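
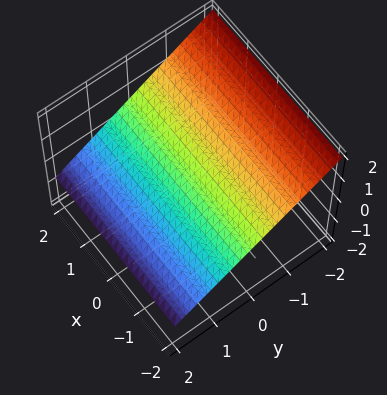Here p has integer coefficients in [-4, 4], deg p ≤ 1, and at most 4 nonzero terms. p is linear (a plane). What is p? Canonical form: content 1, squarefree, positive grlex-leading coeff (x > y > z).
2*y + 3*z - 2

(a) Degree: every cross-section is a straight line — this is a plane, so deg p = 1.
(b) Observable constraints: it meets the y-axis at y = 1 (among the integer gridlines); the surface avoids every integer x-axis point in the box.
(c) Putting this together gives p.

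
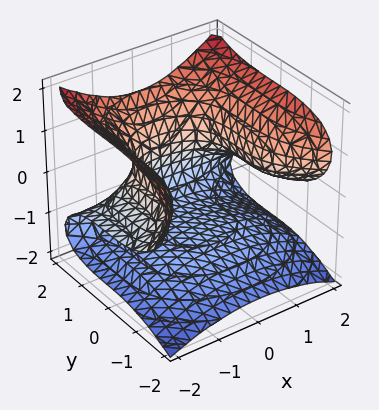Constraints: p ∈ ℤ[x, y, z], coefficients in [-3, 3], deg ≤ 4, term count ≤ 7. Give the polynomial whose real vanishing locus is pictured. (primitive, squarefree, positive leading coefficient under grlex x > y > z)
Degree: the shape is more complex than any degree-2 surface, so deg p = 3.
The integer polynomial consistent with all of this is the stated p.

2*x^2*z + y^3 - 3*z^3 + x^2 - 2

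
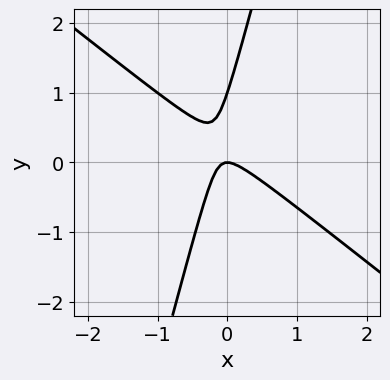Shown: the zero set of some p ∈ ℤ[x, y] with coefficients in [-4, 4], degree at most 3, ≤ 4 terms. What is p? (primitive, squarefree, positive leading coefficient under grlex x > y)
First, the degree is 2 — a generic line meets the curve in up to 2 points.
Next, observable constraints: the y-axis gridline crossings are at y ∈ {0, 1}; it meets the x-axis at x = 0 (among the integer gridlines).
Finally, assembling these constraints gives the stated polynomial.

3*x^2 + 3*x*y - y^2 + y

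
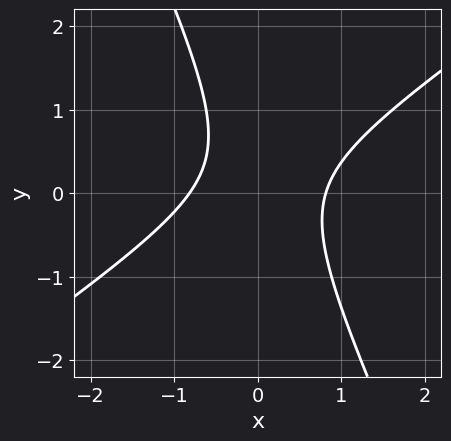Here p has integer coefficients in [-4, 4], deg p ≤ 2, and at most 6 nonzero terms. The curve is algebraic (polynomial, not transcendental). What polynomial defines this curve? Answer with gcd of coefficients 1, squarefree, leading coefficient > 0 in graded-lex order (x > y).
3*x^2 - 3*x*y - 2*y^2 + y - 2

Degree: no degree-1 curve has this shape, so deg p = 2.
Against the integer gridlines: no y-intercept at any integer in the box.
These observations pin down the coefficients.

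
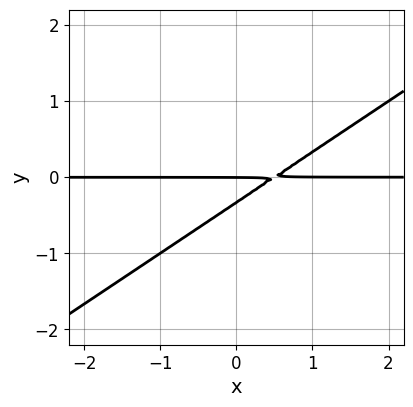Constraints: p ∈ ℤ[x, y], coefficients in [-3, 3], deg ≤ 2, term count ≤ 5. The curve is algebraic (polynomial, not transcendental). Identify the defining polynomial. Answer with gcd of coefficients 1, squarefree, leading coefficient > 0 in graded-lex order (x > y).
2*x*y - 3*y^2 - y

The degree is 2 — a generic line meets the curve in up to 2 points.
Observable constraints: the visible x-axis segment lies entirely on the curve; one y-axis crossing is at y = 0.
Assembling these constraints gives the stated polynomial.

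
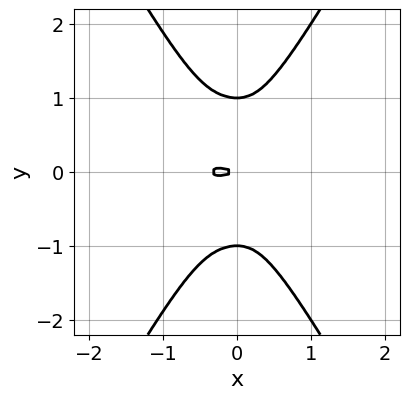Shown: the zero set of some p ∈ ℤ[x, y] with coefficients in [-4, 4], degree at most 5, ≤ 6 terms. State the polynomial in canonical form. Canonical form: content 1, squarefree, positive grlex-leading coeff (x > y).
3*x^4 + 2*x^2*y^2 - y^4 + x^3 + y^2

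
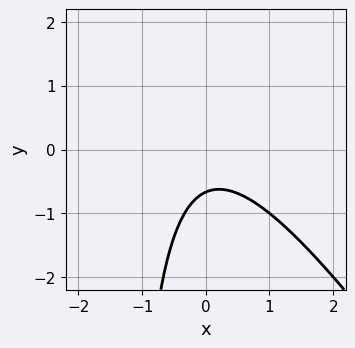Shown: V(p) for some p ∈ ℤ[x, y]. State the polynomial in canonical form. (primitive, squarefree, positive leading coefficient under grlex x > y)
(a) The degree is 2 — a generic line meets the curve in up to 2 points.
(b) Checking where it meets the axes: no x-intercept at any integer in the box.
(c) The integer polynomial consistent with all of this is the stated p.

3*x^2 + 2*x*y + 3*y + 2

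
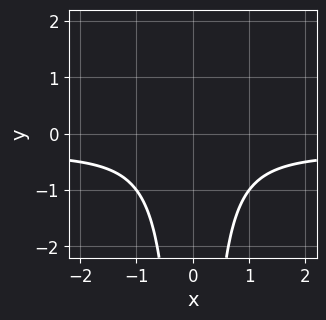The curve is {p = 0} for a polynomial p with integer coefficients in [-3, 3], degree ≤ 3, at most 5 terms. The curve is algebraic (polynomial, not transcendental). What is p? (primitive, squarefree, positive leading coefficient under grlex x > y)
Degree: no degree-2 curve has this shape, so deg p = 3.
Symmetries: the x ↦ −x reflection is a symmetry, so x appears only in even powers.
Reading off the gridlines: it misses every integer gridline on the y-axis; no x-intercept at any integer in the box.
Putting this together gives p.

3*x^2*y + x^2 + 2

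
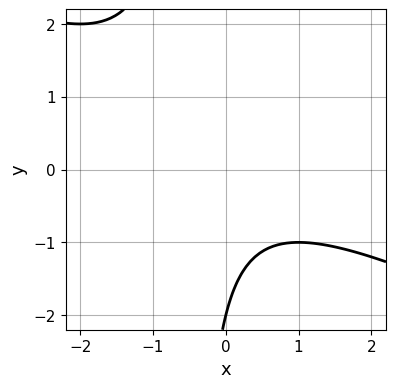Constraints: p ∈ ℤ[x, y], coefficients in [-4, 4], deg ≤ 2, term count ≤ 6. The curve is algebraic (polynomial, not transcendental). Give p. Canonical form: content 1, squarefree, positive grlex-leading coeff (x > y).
1. deg p = 2. No degree-1 curve has this shape.
2. Checking where it meets the axes: it meets the y-axis at y = -2 (among the integer gridlines); it misses every integer gridline on the x-axis.
3. These observations pin down the coefficients.

x^2 + 2*x*y + y + 2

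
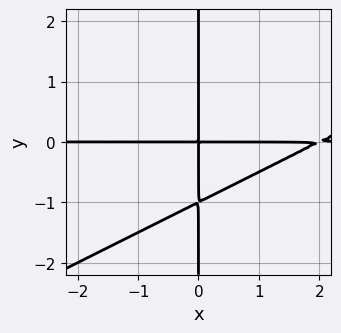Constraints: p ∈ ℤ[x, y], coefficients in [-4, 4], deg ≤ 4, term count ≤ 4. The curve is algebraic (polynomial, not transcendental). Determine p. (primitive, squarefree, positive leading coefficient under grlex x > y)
deg p = 3. A generic line meets the curve in up to 3 points.
Reading off the gridlines: every point of the x-axis in the box is on the curve; every point of the y-axis in the box is on the curve.
Solving for integer coefficients yields p as stated.

x^2*y - 2*x*y^2 - 2*x*y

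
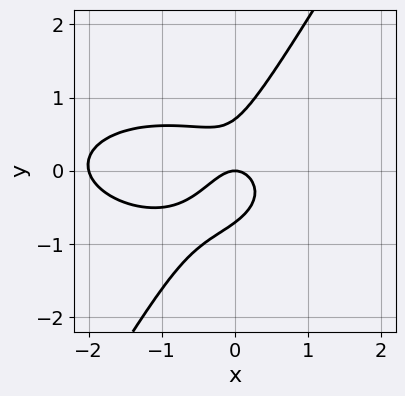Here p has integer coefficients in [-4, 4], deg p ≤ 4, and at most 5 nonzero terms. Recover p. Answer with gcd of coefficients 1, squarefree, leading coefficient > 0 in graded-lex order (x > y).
(a) Degree: no degree-2 curve has this shape, so deg p = 3.
(b) Observable constraints: it crosses the y-axis at the gridline y = 0; the x-axis gridline crossings are at x ∈ {-2, 0}.
(c) Assembling these constraints gives the stated polynomial.

x^3 + 3*x*y^2 - 2*y^3 + 2*x^2 + y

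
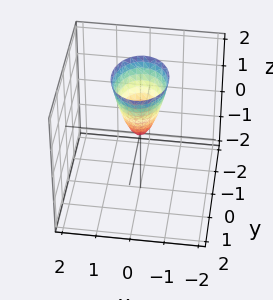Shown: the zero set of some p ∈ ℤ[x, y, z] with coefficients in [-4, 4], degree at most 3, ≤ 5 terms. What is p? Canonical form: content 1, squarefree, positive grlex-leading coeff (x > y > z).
3*x^2 + 2*y^2 - z

deg p = 2. A paraboloid; a quadric.
Symmetries: mirror symmetry x ↦ −x ⇒ only even powers of x; mirror symmetry y ↦ −y ⇒ only even powers of y.
Checking where it meets the axes: it crosses the y-axis at the gridline y = 0; it crosses the z-axis at the gridline z = 0.
Together with the visible shape, these determine p as stated.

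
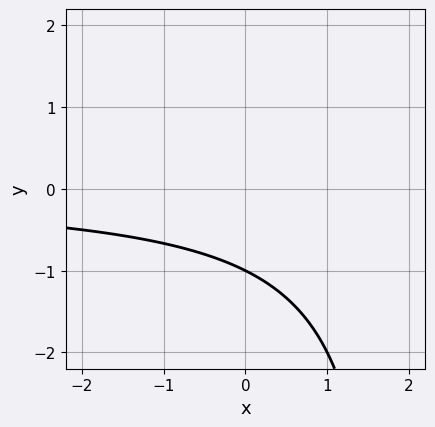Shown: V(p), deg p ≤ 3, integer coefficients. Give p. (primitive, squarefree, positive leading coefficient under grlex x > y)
(a) Degree: a generic line meets the curve in up to 2 points, so deg p = 2.
(b) Observable constraints: the curve avoids every integer x-axis point in the box; one y-axis crossing is at y = -1.
(c) Fitting integer coefficients to these (and the overall shape) gives p.

x*y - 2*y - 2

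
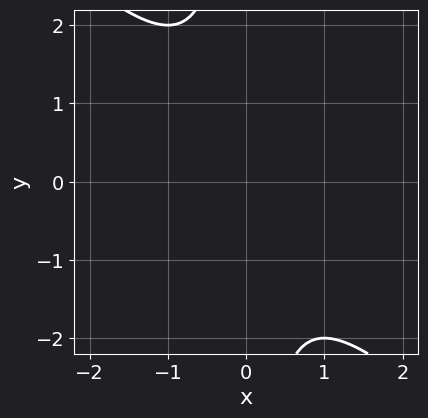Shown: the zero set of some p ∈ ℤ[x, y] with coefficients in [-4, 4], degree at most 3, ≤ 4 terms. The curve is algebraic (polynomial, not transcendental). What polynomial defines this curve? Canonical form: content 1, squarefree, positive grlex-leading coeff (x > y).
deg p = 2. A generic line meets the curve in up to 2 points.
Reading off the gridlines: it misses every integer gridline on the x-axis; the curve avoids every integer y-axis point in the box.
These observations pin down the coefficients.

x^2 + x*y + 1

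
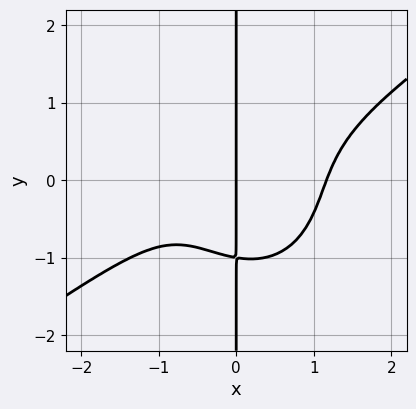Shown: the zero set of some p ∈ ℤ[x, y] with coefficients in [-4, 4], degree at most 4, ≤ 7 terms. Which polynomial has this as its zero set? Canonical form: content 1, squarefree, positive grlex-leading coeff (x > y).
2*x^4 - 2*x^3*y - 2*x*y^3 - x^2 - 2*x

(a) The degree is 4 — a generic line meets the curve in up to 4 points.
(b) Observable constraints: it crosses the x-axis at the gridline x = 0; the visible y-axis segment lies entirely on the curve.
(c) Matching integer coefficients to the picture gives p.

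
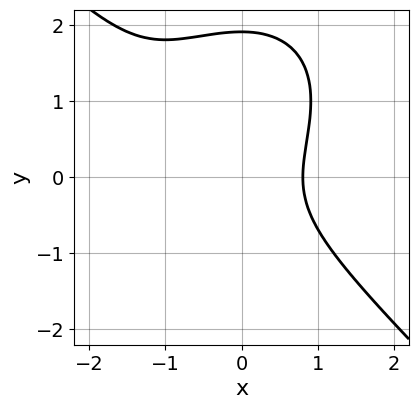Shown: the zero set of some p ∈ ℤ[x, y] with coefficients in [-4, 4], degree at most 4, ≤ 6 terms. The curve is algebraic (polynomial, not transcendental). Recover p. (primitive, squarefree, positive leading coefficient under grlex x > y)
The degree is 3 — a generic line meets the curve in up to 3 points.
Putting this together gives p.

2*x^3 + 2*y^3 + 3*x^2 - 3*y^2 - 3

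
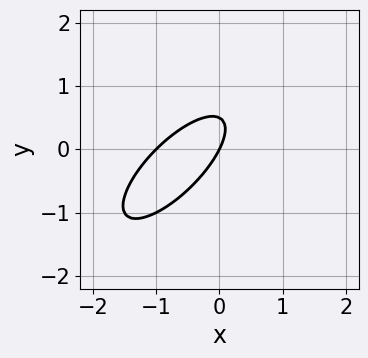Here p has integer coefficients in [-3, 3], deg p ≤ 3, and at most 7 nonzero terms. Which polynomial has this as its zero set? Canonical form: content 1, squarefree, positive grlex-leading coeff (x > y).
1. deg p = 2. No degree-1 curve has this shape.
2. From the visible intercepts: it crosses the y-axis at the gridline y = 0; the x-axis gridline crossings are at x ∈ {-1, 0}.
3. These observations pin down the coefficients.

2*x^2 - 3*x*y + 2*y^2 + 2*x - y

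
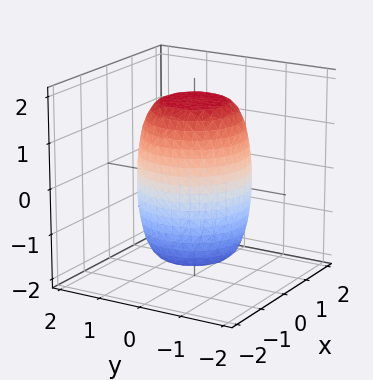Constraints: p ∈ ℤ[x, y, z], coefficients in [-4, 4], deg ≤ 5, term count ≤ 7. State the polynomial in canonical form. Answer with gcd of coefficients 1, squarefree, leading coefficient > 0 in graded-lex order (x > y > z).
First, the degree is 4 — a generic line meets the surface in up to 4 points.
Next, symmetry: every cross-section ⟂ z is a circle, so x, y appear only via x² + y².
Next, from the axis intercepts and sections: a circular section at z = 1 has radius between 1 and 2.
Finally, assembling these constraints gives the stated polynomial.

2*x^4 + 4*x^2*y^2 + 2*y^4 - x^2 - y^2 + z^2 - 3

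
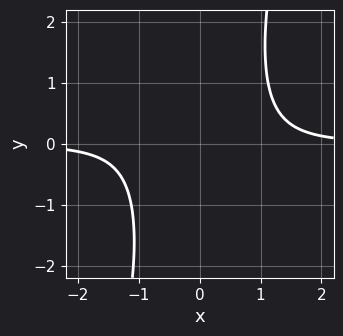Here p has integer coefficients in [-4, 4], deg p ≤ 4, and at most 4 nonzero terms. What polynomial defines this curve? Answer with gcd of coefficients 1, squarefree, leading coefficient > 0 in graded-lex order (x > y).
3*x^3*y - x^2*y^2 - 3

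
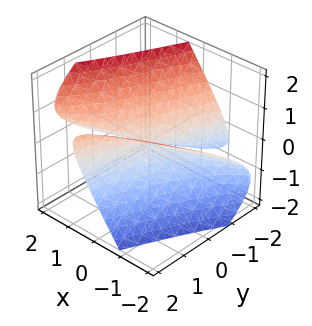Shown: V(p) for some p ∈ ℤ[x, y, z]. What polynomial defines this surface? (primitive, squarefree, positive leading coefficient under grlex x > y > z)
First, degree: no degree-1 surface has this shape, so deg p = 2.
Next, observable constraints: it meets the z-axis at z = 0 (among the integer gridlines); it crosses the x-axis at the gridline x = 0; it crosses the y-axis at the gridline y = 0.
Finally, fitting integer coefficients to these (and the overall shape) gives p.

x^2 - 3*x*y + 3*x*z + y^2 - 3*z^2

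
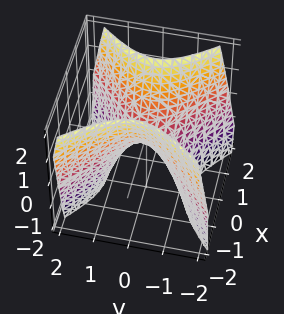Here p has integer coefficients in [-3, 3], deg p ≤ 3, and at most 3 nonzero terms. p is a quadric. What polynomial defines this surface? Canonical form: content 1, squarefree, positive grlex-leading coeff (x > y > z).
3*x^2 - 3*y^2 - 2*z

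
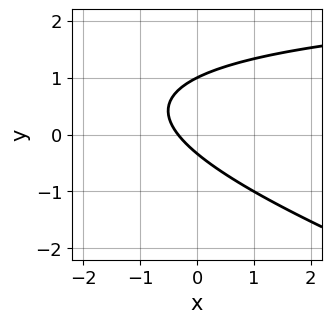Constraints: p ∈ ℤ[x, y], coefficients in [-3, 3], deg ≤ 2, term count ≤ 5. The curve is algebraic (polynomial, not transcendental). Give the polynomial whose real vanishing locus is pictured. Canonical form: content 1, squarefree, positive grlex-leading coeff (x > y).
First, degree: the shape is more complex than any degree-1 curve, so deg p = 2.
Next, against the integer gridlines: it meets the y-axis at y = 1 (among the integer gridlines).
Finally, solving for integer coefficients yields p as stated.

x*y + 3*y^2 - 3*x - 2*y - 1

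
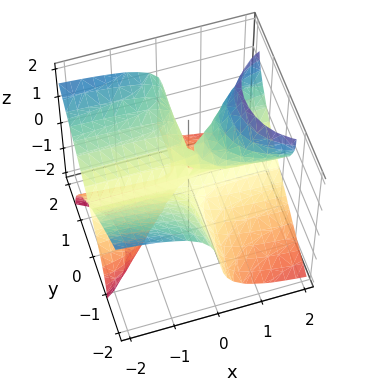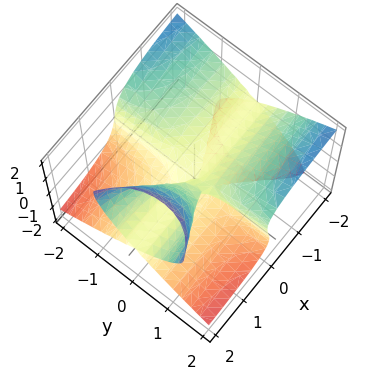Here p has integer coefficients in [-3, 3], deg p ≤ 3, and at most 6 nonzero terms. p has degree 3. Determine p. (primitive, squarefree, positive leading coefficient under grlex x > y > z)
3*x*y^2 - 3*x*z^2 + 2*z^3 - y*z

1. The degree is 3 — a generic line meets the surface in up to 3 points.
2. From the axis intercepts and sections: the visible x-axis segment lies entirely on the surface; the visible y-axis segment lies entirely on the surface; it crosses the z-axis at the gridline z = 0.
3. Together with the visible shape, these determine p as stated.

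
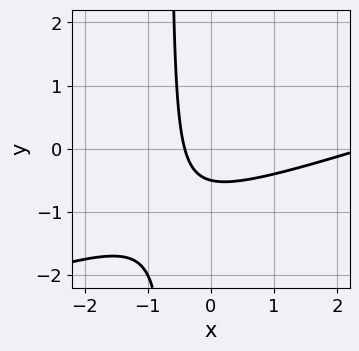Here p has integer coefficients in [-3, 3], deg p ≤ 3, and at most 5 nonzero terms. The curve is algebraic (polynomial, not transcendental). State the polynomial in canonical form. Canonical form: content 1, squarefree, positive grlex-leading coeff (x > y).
x^2 - 3*x*y - 2*x - 2*y - 1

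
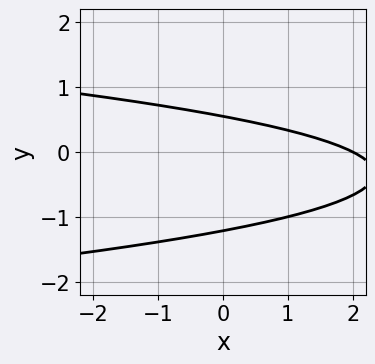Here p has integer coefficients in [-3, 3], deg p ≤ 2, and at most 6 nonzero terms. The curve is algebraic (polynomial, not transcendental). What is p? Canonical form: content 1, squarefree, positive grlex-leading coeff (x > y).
First, deg p = 2. A generic line meets the curve in up to 2 points.
Next, from the visible intercepts: it meets the x-axis at x = 2 (among the integer gridlines).
Finally, matching integer coefficients to the picture gives p.

3*y^2 + x + 2*y - 2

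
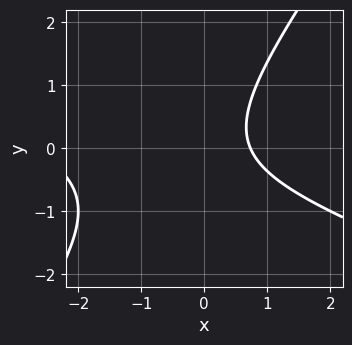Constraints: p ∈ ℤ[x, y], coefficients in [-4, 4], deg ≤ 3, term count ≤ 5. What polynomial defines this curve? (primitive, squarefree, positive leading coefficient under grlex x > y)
x^2 + 2*x*y - 2*y^2 + 2*x - 2

1. The degree is 2 — a generic line meets the curve in up to 2 points.
2. Against the integer gridlines: no y-intercept at any integer in the box.
3. Solving for integer coefficients yields p as stated.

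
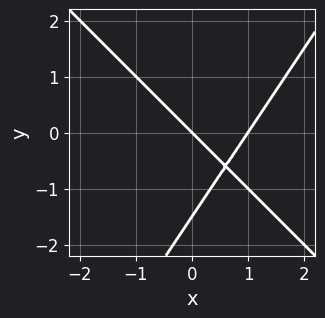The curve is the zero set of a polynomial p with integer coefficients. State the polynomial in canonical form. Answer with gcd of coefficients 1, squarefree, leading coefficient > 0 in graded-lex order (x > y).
3*x^2 + x*y - 2*y^2 - 3*x - 3*y

1. Degree: no degree-1 curve has this shape, so deg p = 2.
2. Reading off the gridlines: the x-axis gridline crossings are at x ∈ {0, 1}; it meets the y-axis at y = 0 (among the integer gridlines).
3. Assembling these constraints gives the stated polynomial.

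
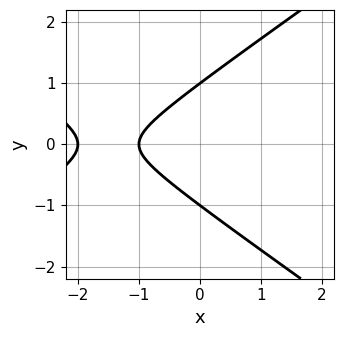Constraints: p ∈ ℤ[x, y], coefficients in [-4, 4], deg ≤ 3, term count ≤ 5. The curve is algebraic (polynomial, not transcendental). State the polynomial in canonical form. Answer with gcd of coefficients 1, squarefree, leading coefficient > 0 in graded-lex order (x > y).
x^2 - 2*y^2 + 3*x + 2

First, deg p = 2. No degree-1 curve has this shape.
Next, symmetries: mirror symmetry y ↦ −y ⇒ only even powers of y.
Next, against the integer gridlines: the x-axis gridline crossings are at x ∈ {-2, -1}; the y-axis gridline crossings are at y ∈ {-1, 1}.
Finally, the integer polynomial consistent with all of this is the stated p.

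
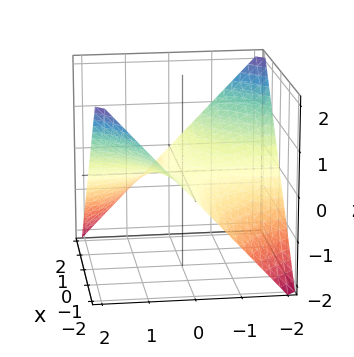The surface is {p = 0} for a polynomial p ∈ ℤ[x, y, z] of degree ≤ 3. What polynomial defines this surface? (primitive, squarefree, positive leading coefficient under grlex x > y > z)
deg p = 2. A hyperbolic paraboloid; a quadric.
From the axis intercepts and sections: the visible x-axis segment lies entirely on the surface; it crosses the z-axis at the gridline z = 0.
Fitting integer coefficients to these (and the overall shape) gives p. Check: (0, 2, 0) on the y-axis lies on the surface, and p(0, 2, 0) = 0. ✓

x*y + 2*z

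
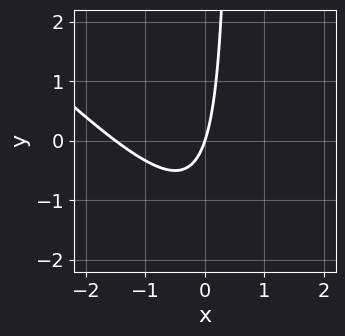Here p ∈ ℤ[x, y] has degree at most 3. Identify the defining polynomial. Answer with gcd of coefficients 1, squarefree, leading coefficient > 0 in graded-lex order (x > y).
The degree is 2 — a generic line meets the curve in up to 2 points.
Observable constraints: one x-axis crossing is at x = 0; it meets the y-axis at y = 0 (among the integer gridlines).
Matching integer coefficients to the picture gives p.

2*x^2 + 2*x*y + 3*x - y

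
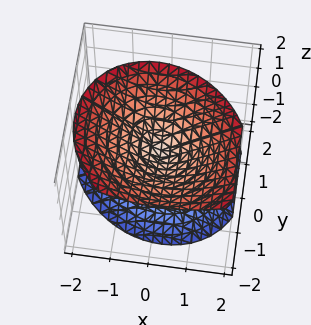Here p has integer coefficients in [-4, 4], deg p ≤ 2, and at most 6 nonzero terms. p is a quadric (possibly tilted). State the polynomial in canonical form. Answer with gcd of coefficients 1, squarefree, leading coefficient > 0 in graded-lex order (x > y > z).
First, the picture has 2 separate pieces. They look like related sheets of one shape, so recover p as a whole.
Then, deg p = 2. A generic line meets the surface in up to 2 points.
Next, from the axis intercepts and sections: it meets the y-axis at y = 0 (among the integer gridlines); one z-axis crossing is at z = 0; it crosses the x-axis at the gridline x = 0.
Finally, putting this together gives p.

3*x^2 + x*y + 3*y^2 + 2*y*z - 3*z^2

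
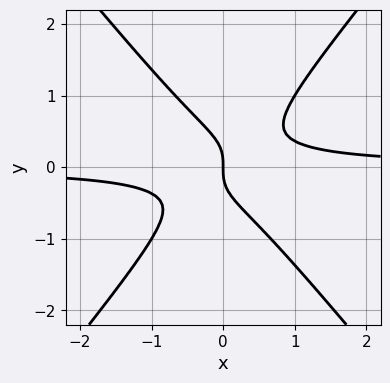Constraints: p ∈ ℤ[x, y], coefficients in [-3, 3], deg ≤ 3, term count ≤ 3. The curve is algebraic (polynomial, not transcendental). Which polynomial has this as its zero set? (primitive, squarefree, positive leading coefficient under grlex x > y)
3*x^2*y - 2*y^3 - x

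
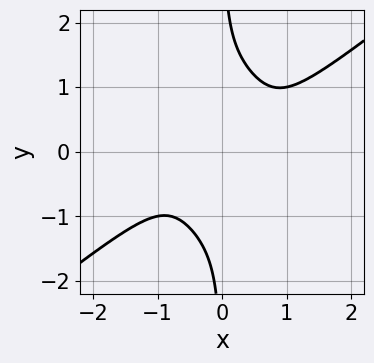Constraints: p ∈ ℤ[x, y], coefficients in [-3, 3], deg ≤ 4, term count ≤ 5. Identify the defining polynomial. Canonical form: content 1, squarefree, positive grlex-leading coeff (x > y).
2*x^4 - 2*x^3*y - x*y^3 + 1

deg p = 4. No degree-3 curve has this shape.
From the axis intercepts and sections: it misses every integer gridline on the y-axis; no x-intercept at any integer in the box.
These observations pin down the coefficients.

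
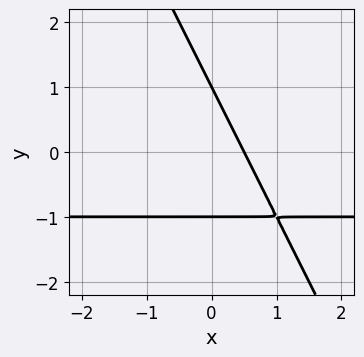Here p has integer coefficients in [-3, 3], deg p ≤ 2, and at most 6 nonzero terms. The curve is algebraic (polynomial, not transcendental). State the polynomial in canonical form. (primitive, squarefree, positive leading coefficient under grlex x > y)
1. Degree: no degree-1 curve has this shape, so deg p = 2.
2. Observable constraints: the y-axis gridline crossings are at y ∈ {-1, 1}.
3. These observations pin down the coefficients.

2*x*y + y^2 + 2*x - 1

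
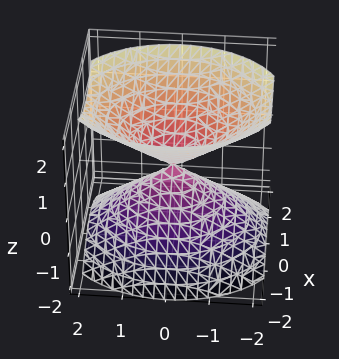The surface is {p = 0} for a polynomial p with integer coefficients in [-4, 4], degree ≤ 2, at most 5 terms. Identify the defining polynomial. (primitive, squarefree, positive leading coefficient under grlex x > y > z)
1. The picture has 2 separate pieces.
2. deg p = 2.
3. Symmetries: the y ↦ −y reflection is a symmetry, so y appears only in even powers; it's symmetric under z → −z, forcing even powers of z; the x ↦ −x reflection is a symmetry, so x appears only in even powers.
4. Reading off the gridlines: one z-axis crossing is at z = 0; one y-axis crossing is at y = 0; it crosses the x-axis at the gridline x = 0.
5. Fitting integer coefficients to these (and the overall shape) gives p.

3*x^2 + 2*y^2 - 3*z^2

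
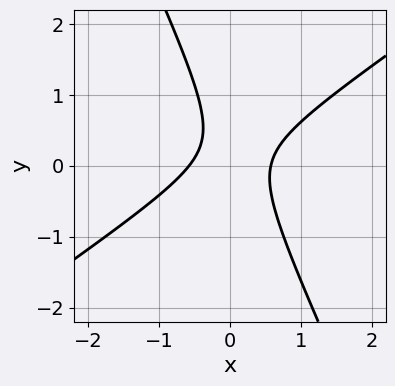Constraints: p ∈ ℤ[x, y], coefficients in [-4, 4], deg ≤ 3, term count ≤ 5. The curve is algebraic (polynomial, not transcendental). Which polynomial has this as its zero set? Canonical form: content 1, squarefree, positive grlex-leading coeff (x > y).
3*x^2 - 3*x*y - 2*y^2 + y - 1

deg p = 2. A generic line meets the curve in up to 2 points.
From the axis intercepts and sections: no y-intercept at any integer in the box.
Putting this together gives p.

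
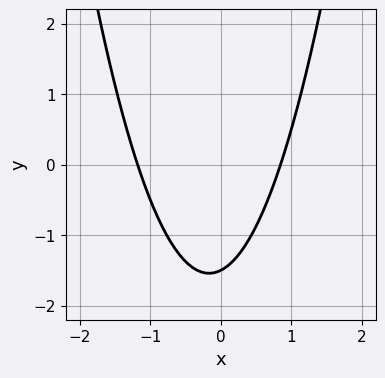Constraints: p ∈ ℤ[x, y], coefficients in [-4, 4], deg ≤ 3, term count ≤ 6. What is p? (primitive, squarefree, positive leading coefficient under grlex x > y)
3*x^2 + x - 2*y - 3

(a) deg p = 2. A generic line meets the curve in up to 2 points.
(b) Solving for integer coefficients yields p as stated.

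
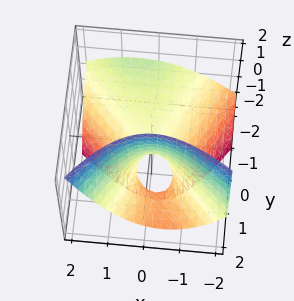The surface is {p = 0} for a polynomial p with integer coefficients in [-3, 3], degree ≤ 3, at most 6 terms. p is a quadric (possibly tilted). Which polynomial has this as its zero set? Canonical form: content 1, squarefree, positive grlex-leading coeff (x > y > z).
2*x^2 + x*y - y^2 - 3*y*z + 2*z

(a) The degree is 2 — a generic line meets the surface in up to 2 points.
(b) Against the integer gridlines: it meets the z-axis at z = 0 (among the integer gridlines); it meets the y-axis at y = 0 (among the integer gridlines); it meets the x-axis at x = 0 (among the integer gridlines).
(c) Matching integer coefficients to the picture gives p.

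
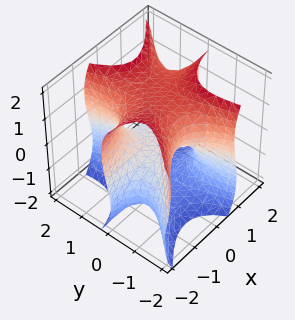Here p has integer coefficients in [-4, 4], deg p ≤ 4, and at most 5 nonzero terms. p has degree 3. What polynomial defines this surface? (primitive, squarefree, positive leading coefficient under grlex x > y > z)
First, degree: a generic line meets the surface in up to 3 points, so deg p = 3.
Then, reading off the gridlines: one y-axis crossing is at y = 0; every point of the x-axis in the box is on the surface.
Finally, matching integer coefficients to the picture gives p.

3*x^2*y - 2*x*y^2 - y^3 + z^3 - 3*z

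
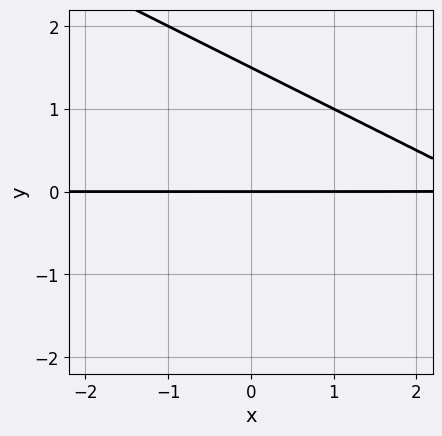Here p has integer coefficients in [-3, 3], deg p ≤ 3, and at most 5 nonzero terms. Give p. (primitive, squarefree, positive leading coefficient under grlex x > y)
(a) deg p = 2. No degree-1 curve has this shape.
(b) From the visible intercepts: one y-axis crossing is at y = 0; the visible x-axis segment lies entirely on the curve.
(c) The integer polynomial consistent with all of this is the stated p.

x*y + 2*y^2 - 3*y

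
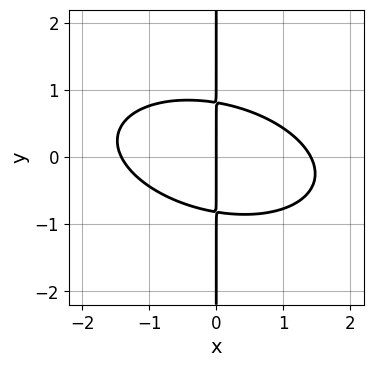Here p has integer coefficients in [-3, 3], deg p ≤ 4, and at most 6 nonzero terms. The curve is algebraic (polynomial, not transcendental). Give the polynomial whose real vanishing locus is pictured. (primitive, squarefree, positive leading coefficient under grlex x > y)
x^3 + x^2*y + 3*x*y^2 - 2*x

First, deg p = 3. No degree-2 curve has this shape.
Then, from the visible intercepts: it crosses the x-axis at the gridline x = 0; the visible y-axis segment lies entirely on the curve.
Finally, together with the visible shape, these determine p as stated.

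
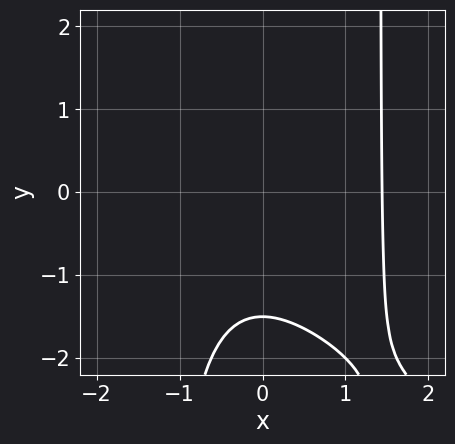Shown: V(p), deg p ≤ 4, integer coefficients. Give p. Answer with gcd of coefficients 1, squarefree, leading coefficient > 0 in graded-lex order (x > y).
First, degree: the shape is more complex than any degree-2 curve, so deg p = 3.
Finally, matching integer coefficients to the picture gives p.

x^3 + x^2*y - 2*y - 3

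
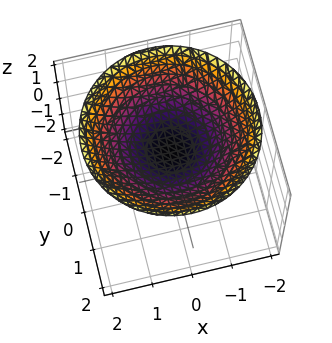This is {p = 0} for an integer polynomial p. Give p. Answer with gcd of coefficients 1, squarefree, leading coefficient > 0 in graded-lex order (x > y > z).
x^2 + y^2 - 3*z + 2

1. deg p = 2. A generic line meets the surface in up to 2 points.
2. Symmetry: every cross-section ⟂ z is a circle, so x, y appear only via x² + y².
3. Checking where it meets the axes: the surface avoids every integer y-axis point in the box; no x-intercept at any integer in the box.
4. Together with the visible shape, these determine p as stated.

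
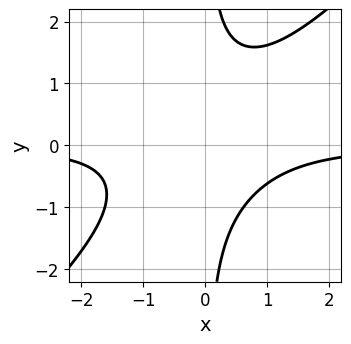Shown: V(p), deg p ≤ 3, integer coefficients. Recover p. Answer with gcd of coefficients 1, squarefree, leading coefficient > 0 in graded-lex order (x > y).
x^2*y - x*y^2 + 1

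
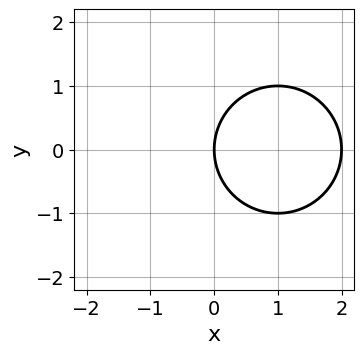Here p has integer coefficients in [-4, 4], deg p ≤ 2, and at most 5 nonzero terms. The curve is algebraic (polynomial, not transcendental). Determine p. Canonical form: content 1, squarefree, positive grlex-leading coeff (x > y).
First, deg p = 2.
Then, symmetries: mirror symmetry y ↦ −y ⇒ only even powers of y.
Then, from the visible intercepts: among the integer gridlines, it crosses the x-axis at x ∈ {0, 2}; it meets the y-axis at y = 0 (among the integer gridlines).
Finally, putting this together gives p.

x^2 + y^2 - 2*x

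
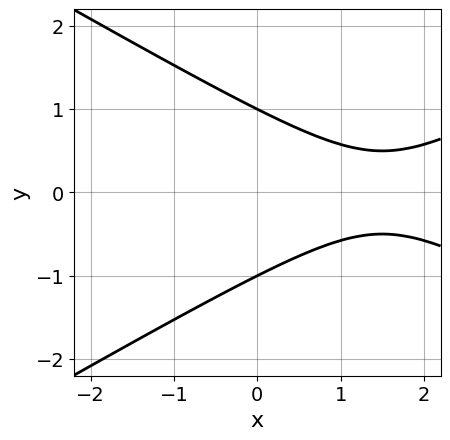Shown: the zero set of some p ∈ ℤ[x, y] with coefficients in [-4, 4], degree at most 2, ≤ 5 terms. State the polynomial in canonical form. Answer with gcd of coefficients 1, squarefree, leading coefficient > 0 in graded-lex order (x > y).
1. Degree: a generic line meets the curve in up to 2 points, so deg p = 2.
2. Symmetries: it's symmetric under y → −y, forcing even powers of y.
3. Reading off the gridlines: no x-intercept at any integer in the box; among the integer gridlines, it crosses the y-axis at y ∈ {-1, 1}.
4. Together with the visible shape, these determine p as stated.

x^2 - 3*y^2 - 3*x + 3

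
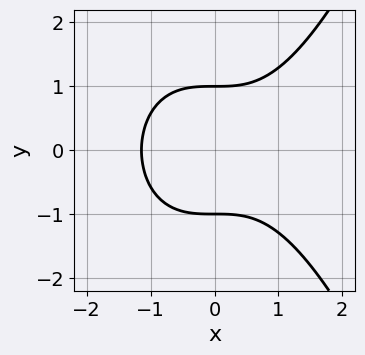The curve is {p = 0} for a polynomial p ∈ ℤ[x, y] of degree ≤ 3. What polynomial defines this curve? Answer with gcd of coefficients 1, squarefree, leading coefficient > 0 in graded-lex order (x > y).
2*x^3 - 3*y^2 + 3

(a) Degree: a generic line meets the curve in up to 3 points, so deg p = 3.
(b) Symmetries: the y ↦ −y reflection is a symmetry, so y appears only in even powers.
(c) From the visible intercepts: among the integer gridlines, it crosses the y-axis at y ∈ {-1, 1}.
(d) Fitting integer coefficients to these (and the overall shape) gives p.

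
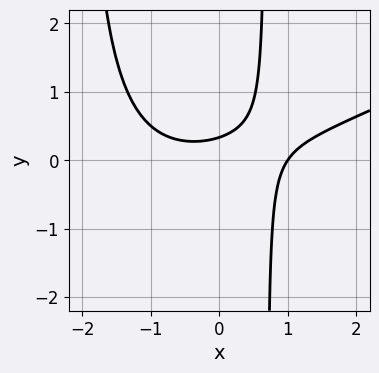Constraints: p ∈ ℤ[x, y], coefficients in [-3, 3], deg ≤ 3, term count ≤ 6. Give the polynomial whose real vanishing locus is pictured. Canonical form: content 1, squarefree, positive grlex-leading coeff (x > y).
x^3 - 2*x^2*y - 3*x*y + 3*y - 1

First, degree: the shape is more complex than any degree-2 curve, so deg p = 3.
Then, against the integer gridlines: it crosses the x-axis at the gridline x = 1.
Finally, assembling these constraints gives the stated polynomial.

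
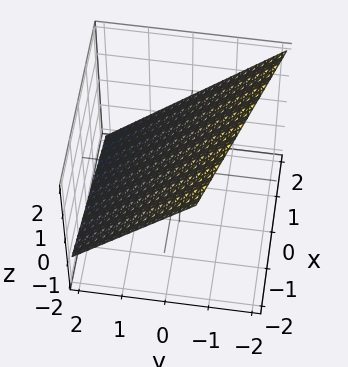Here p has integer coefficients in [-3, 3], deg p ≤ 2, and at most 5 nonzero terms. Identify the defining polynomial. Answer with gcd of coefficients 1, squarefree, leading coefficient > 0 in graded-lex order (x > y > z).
1. Degree: every cross-section is a straight line — this is a plane, so deg p = 1.
2. Reading off the gridlines: one x-axis crossing is at x = 2.
3. Matching integer coefficients to the picture gives p.

x + 3*y + 3*z - 2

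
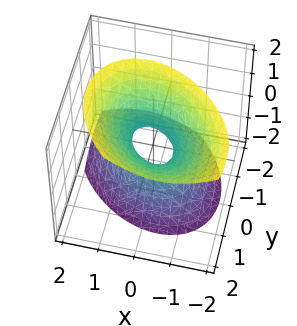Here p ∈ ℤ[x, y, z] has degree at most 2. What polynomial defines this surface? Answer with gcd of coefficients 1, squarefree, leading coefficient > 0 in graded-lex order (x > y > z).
3*x^2 + 2*x*y + 3*y^2 - 2*y*z - 2*z^2 - 1

1. The degree is 2 — no degree-1 surface has this shape.
2. Observable constraints: no z-intercept at any integer in the box.
3. Matching integer coefficients to the picture gives p.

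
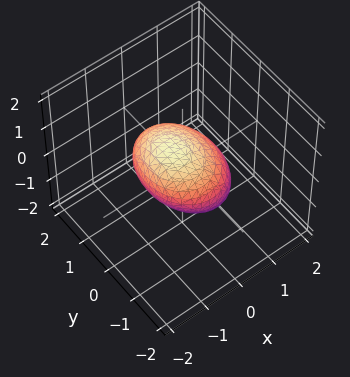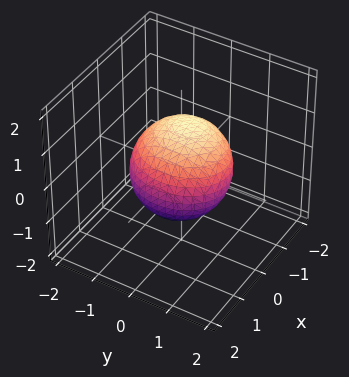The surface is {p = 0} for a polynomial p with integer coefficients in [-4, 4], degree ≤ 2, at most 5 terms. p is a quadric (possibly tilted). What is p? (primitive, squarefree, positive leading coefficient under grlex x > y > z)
3*x^2 + 2*x*z + 2*y^2 + 3*z^2 - 3

(a) Degree: no degree-1 surface has this shape, so deg p = 2.
(b) From the visible intercepts: among the integer gridlines, it crosses the z-axis at z ∈ {-1, 1}; among the integer gridlines, it crosses the x-axis at x ∈ {-1, 1}.
(c) Solving for integer coefficients yields p as stated.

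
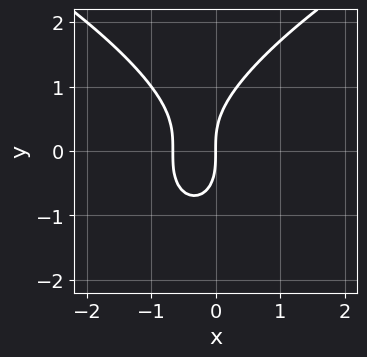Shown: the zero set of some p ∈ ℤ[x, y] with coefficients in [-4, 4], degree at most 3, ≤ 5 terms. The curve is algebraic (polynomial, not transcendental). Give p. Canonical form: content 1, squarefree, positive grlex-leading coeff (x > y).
y^3 - 3*x^2 - 2*x

(a) Degree: the shape is more complex than any degree-2 curve, so deg p = 3.
(b) From the axis intercepts and sections: it meets the x-axis at x = 0 (among the integer gridlines); one y-axis crossing is at y = 0.
(c) Assembling these constraints gives the stated polynomial.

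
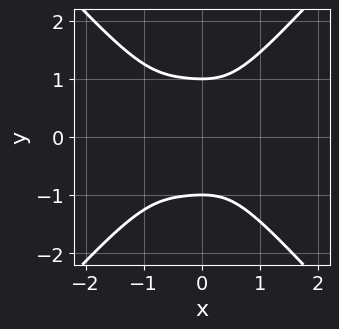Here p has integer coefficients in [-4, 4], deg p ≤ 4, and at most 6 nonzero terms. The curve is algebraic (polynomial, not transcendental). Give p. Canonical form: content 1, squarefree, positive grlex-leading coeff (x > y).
3*x^4 - 2*y^4 + 2*x^3 + 2*x^2 + 2

First, degree: no degree-3 curve has this shape, so deg p = 4.
Then, symmetries: mirror symmetry y ↦ −y ⇒ only even powers of y.
Next, observable constraints: it misses every integer gridline on the x-axis; the y-axis gridline crossings are at y ∈ {-1, 1}.
Finally, solving for integer coefficients yields p as stated.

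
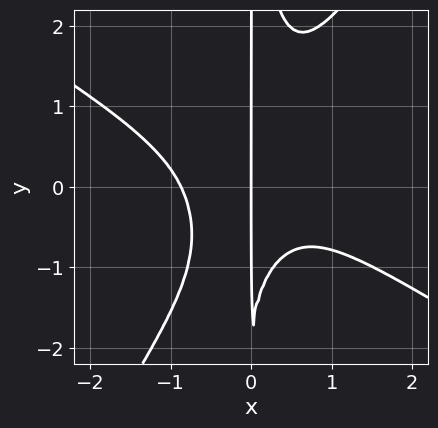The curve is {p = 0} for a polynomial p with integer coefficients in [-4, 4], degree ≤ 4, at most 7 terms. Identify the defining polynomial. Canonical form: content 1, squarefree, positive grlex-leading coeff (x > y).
3*x^4 + 3*x^3*y - 3*x^2*y^2 + x*y + 2*x

The degree is 4 — no degree-3 curve has this shape.
From the visible intercepts: every point of the y-axis in the box is on the curve; it meets the x-axis at x = 0 (among the integer gridlines).
Fitting integer coefficients to these (and the overall shape) gives p.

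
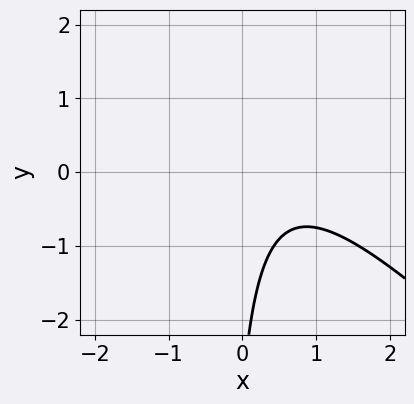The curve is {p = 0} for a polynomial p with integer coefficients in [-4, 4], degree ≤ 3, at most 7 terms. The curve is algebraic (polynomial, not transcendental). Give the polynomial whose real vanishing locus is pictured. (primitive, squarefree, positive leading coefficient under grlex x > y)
3*x^2 + 3*x*y - 3*x + y + 3

First, the degree is 2 — the shape is more complex than any degree-1 curve.
Then, observable constraints: no y-intercept at any integer in the box; it misses every integer gridline on the x-axis.
Finally, these observations pin down the coefficients.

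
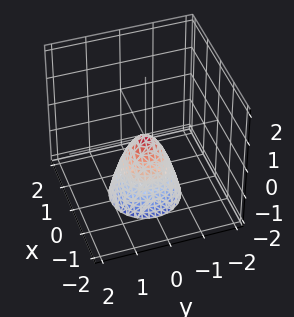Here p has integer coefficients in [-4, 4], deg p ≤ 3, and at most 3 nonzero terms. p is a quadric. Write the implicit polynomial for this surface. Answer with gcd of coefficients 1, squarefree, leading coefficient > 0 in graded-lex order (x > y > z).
2*x^2 + 2*y^2 + z

deg p = 2. A single bowl opening along one axis; a quadric.
Symmetry: the surface is invariant under rotation about z: p = q(x² + y², z).
From the axis intercepts and sections: a circular section at z = -1 has radius between 0 and 1; it meets the y-axis at y = 0 (among the integer gridlines).
Together with the visible shape, these determine p as stated.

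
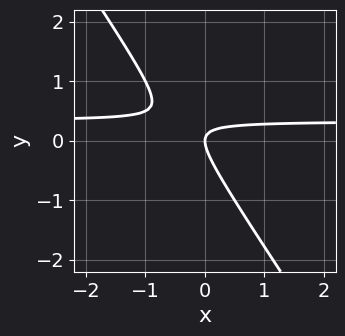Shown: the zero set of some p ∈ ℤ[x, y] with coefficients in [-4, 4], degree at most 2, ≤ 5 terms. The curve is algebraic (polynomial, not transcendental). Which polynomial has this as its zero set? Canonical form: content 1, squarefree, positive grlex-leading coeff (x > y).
3*x*y + 2*y^2 - x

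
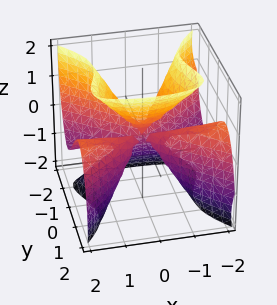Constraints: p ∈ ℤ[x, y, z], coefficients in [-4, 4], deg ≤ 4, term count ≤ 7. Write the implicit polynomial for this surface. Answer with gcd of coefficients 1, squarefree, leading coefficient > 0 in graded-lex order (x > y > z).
First, degree: a generic line meets the surface in up to 3 points, so deg p = 3.
Then, observable constraints: the visible x-axis segment lies entirely on the surface; it meets the y-axis at y = 0 (among the integer gridlines); it meets the z-axis at z = 0 (among the integer gridlines).
Finally, these observations pin down the coefficients.

2*x^2*y - 2*x^2*z - 3*y^3 + z^3 - y^2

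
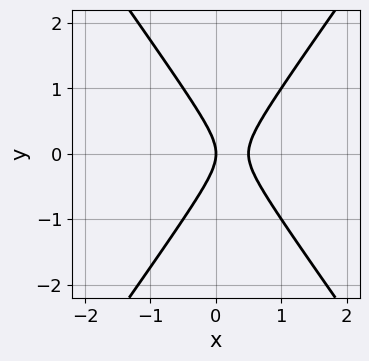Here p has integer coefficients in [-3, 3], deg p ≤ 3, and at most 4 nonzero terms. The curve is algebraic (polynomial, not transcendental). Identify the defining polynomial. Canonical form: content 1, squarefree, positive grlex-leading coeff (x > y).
Degree: no degree-1 curve has this shape, so deg p = 2.
Symmetries: mirror symmetry y ↦ −y ⇒ only even powers of y.
Reading off the gridlines: it crosses the x-axis at the gridline x = 0; it meets the y-axis at y = 0 (among the integer gridlines).
The integer polynomial consistent with all of this is the stated p.

2*x^2 - y^2 - x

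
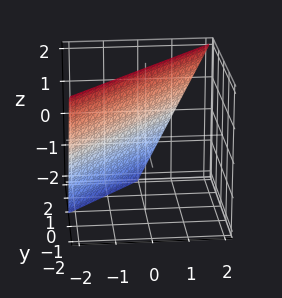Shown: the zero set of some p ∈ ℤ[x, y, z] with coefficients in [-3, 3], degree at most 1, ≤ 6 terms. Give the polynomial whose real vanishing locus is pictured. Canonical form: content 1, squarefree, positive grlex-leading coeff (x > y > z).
1. The degree is 1 — the surface is flat (a plane).
2. Observable constraints: one x-axis crossing is at x = -1; one z-axis crossing is at z = 2.
3. Putting this together gives p.

2*x - 2*y - z + 2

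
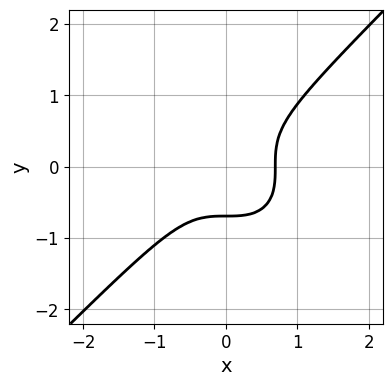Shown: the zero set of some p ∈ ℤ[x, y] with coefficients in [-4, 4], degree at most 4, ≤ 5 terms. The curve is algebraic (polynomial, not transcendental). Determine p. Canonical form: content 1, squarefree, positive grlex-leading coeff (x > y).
3*x^3 - 3*y^3 - 1

First, deg p = 3.
Finally, solving for integer coefficients yields p as stated.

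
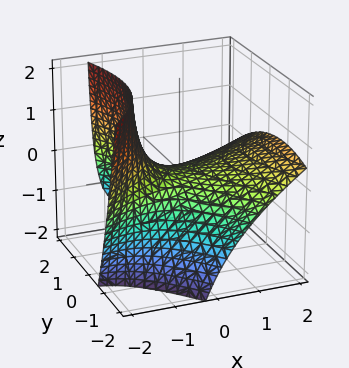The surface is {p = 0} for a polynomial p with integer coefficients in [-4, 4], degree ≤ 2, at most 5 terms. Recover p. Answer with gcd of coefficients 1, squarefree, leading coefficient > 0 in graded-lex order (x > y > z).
x^2 - x*y - 2*x*z - y^2 - 3*z

Degree: the shape is more complex than any degree-1 surface, so deg p = 2.
Against the integer gridlines: it meets the z-axis at z = 0 (among the integer gridlines); it crosses the x-axis at the gridline x = 0; it meets the y-axis at y = 0 (among the integer gridlines).
Solving for integer coefficients yields p as stated.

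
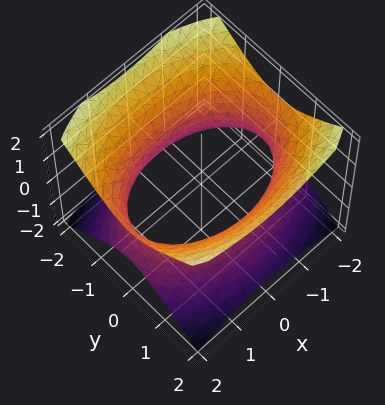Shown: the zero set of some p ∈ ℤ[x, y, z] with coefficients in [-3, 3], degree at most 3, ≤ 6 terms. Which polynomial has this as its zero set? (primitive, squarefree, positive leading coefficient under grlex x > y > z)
1. The degree is 2 — an hourglass — one-sheet hyperboloid; a quadric.
2. Symmetries: it's symmetric under z → −z, forcing even powers of z; mirror symmetry x ↦ −x ⇒ only even powers of x; it's symmetric under y → −y, forcing even powers of y.
3. Reading off the gridlines: no z-intercept at any integer in the box.
4. The integer polynomial consistent with all of this is the stated p.

x^2 + 2*y^2 - 2*z^2 - 3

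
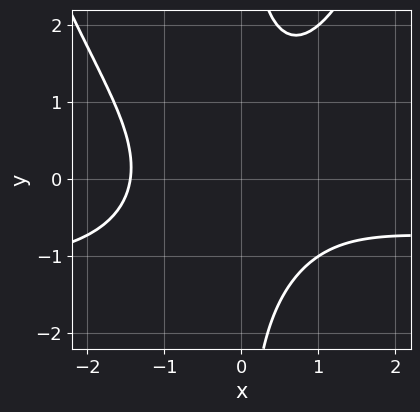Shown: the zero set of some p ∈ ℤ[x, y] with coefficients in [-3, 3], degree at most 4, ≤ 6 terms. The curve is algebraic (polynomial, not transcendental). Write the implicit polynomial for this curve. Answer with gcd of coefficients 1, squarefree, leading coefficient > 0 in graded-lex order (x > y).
x^3*y + x^3 + x^2*y - 2*x*y^2 + 3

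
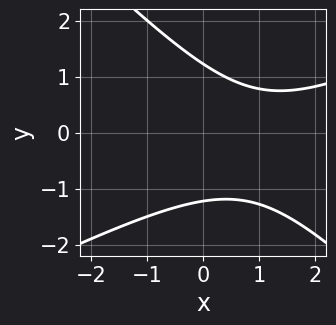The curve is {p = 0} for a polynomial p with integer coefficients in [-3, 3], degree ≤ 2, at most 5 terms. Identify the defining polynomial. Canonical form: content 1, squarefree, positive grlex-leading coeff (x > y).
Degree: a generic line meets the curve in up to 2 points, so deg p = 2.
Against the integer gridlines: it misses every integer gridline on the x-axis.
Matching integer coefficients to the picture gives p.

x^2 - x*y - 2*y^2 - 2*x + 3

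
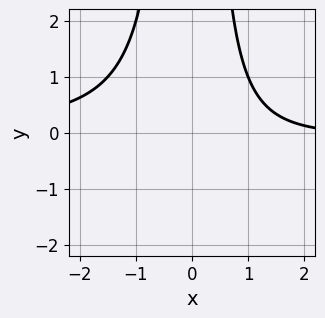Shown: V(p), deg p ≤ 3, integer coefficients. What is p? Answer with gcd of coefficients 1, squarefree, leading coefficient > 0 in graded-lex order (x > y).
2*x^2*y + x - 3

1. Degree: a generic line meets the curve in up to 3 points, so deg p = 3.
2. Reading off the gridlines: no x-intercept at any integer in the box; the curve avoids every integer y-axis point in the box.
3. These observations pin down the coefficients.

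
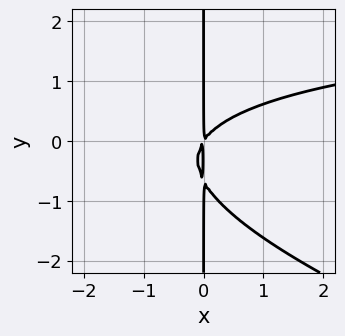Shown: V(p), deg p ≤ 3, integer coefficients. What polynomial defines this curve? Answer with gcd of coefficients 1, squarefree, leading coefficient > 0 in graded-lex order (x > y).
x^2*y + 3*x*y^2 - 3*x^2 + 2*x*y

(a) deg p = 3. A generic line meets the curve in up to 3 points.
(b) From the visible intercepts: the visible y-axis segment lies entirely on the curve.
(c) Putting this together gives p.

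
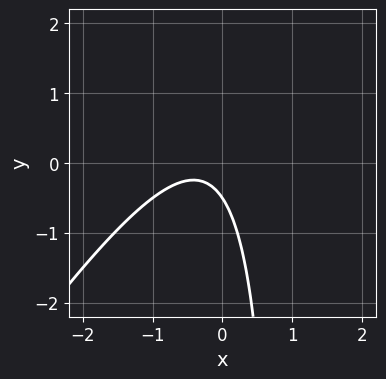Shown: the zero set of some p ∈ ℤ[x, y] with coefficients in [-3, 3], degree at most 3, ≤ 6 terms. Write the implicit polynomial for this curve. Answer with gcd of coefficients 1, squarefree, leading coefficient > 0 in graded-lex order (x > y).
1. deg p = 2. The shape is more complex than any degree-1 curve.
2. Reading off the gridlines: the curve avoids every integer x-axis point in the box.
3. The integer polynomial consistent with all of this is the stated p.

3*x^2 - 2*x*y + 2*x + 2*y + 1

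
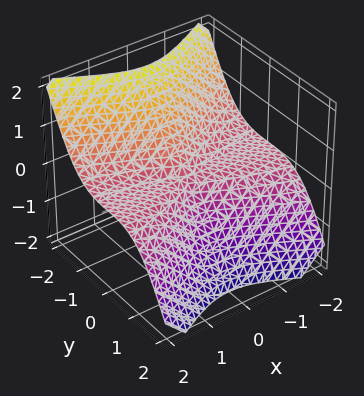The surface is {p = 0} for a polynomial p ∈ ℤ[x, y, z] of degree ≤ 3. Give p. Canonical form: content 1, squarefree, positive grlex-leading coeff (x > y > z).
3*x^2*z + 3*y^3 + z^3

1. Degree: the shape is more complex than any degree-2 surface, so deg p = 3.
2. Observable constraints: one y-axis crossing is at y = 0; one z-axis crossing is at z = 0; every point of the x-axis in the box is on the surface.
3. Putting this together gives p.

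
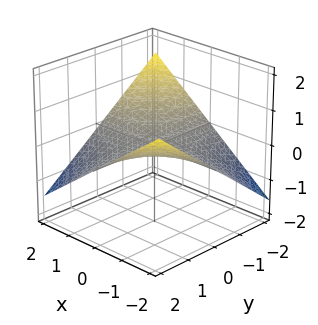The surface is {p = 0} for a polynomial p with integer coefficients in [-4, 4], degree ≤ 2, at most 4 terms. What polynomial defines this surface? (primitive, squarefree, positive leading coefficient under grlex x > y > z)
x*y + 3*z

(a) The degree is 2 — a hyperbolic paraboloid; a quadric.
(b) Checking where it meets the axes: one z-axis crossing is at z = 0; the visible y-axis segment lies entirely on the surface.
(c) Solving for integer coefficients yields p as stated. Check: (2, 0, 0) on the x-axis lies on the surface, and p(2, 0, 0) = 0. ✓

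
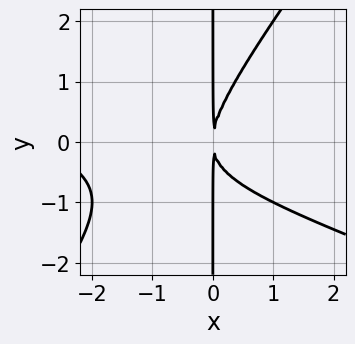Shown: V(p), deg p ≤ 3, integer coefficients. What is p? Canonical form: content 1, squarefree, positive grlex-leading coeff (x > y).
x^3 + 2*x^2*y - 2*x*y^2 + 3*x^2

(a) The degree is 3 — a generic line meets the curve in up to 3 points.
(b) From the visible intercepts: every point of the y-axis in the box is on the curve.
(c) Putting this together gives p.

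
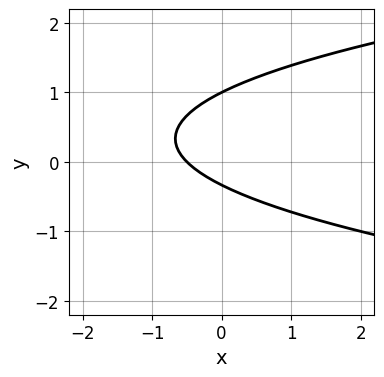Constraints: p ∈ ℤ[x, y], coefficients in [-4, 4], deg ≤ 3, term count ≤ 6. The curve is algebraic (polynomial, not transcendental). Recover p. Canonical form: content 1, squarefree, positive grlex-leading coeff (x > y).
First, the degree is 2 — a generic line meets the curve in up to 2 points.
Then, against the integer gridlines: one y-axis crossing is at y = 1.
Finally, solving for integer coefficients yields p as stated.

3*y^2 - 2*x - 2*y - 1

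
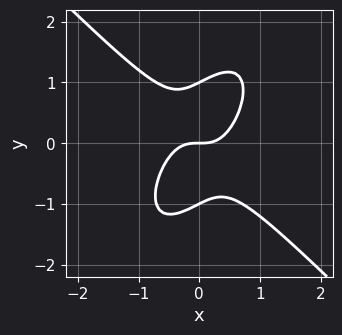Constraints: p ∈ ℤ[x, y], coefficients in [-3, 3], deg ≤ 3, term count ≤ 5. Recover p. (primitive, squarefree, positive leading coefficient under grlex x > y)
(a) Degree: the shape is more complex than any degree-2 curve, so deg p = 3.
(b) Checking where it meets the axes: the y-axis gridline crossings are at y ∈ {-1, 0, 1}; one x-axis crossing is at x = 0.
(c) These observations pin down the coefficients.

2*x^3 - x*y^2 + y^3 - y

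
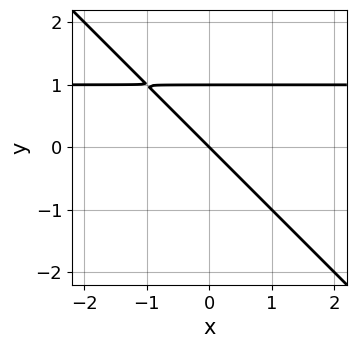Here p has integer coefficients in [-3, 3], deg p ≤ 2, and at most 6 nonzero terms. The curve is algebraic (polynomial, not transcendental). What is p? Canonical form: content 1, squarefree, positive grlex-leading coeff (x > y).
x*y + y^2 - x - y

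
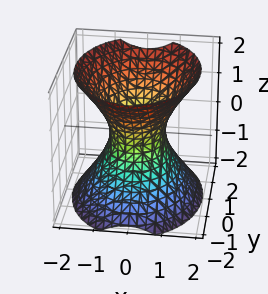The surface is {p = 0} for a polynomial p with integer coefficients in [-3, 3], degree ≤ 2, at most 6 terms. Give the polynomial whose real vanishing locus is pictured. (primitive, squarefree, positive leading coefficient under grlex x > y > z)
3*x^2 + 2*y^2 - 2*z^2 - 2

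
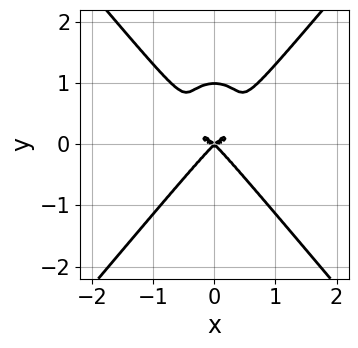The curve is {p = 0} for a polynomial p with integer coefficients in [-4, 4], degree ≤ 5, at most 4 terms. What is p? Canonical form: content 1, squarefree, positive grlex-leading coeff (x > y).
2*x^4 - y^4 - x^2*y + y^3

(a) deg p = 4. No degree-3 curve has this shape.
(b) Symmetries: it's symmetric under x → −x, forcing even powers of x.
(c) Observable constraints: it crosses the x-axis at the gridline x = 0; the y-axis gridline crossings are at y ∈ {0, 1}.
(d) These observations pin down the coefficients.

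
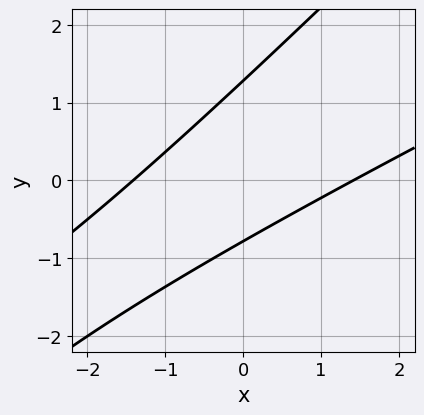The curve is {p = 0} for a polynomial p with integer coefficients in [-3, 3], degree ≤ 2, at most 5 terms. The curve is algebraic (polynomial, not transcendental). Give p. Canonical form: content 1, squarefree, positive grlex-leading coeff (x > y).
1. Degree: the shape is more complex than any degree-1 curve, so deg p = 2.
2. Putting this together gives p.

x^2 - 3*x*y + 2*y^2 - y - 2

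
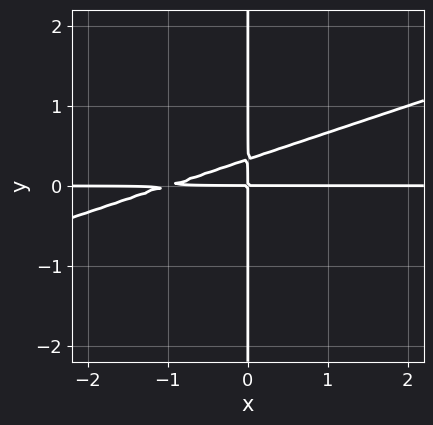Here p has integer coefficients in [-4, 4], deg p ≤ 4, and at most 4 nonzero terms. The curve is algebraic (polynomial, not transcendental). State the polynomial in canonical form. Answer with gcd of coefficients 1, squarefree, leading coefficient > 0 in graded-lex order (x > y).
x^2*y - 3*x*y^2 + x*y

The degree is 3 — the shape is more complex than any degree-2 curve.
Checking where it meets the axes: the visible x-axis segment lies entirely on the curve; every point of the y-axis in the box is on the curve.
Matching integer coefficients to the picture gives p.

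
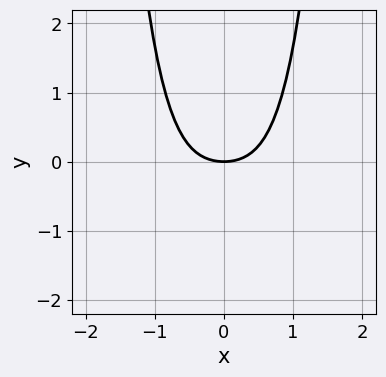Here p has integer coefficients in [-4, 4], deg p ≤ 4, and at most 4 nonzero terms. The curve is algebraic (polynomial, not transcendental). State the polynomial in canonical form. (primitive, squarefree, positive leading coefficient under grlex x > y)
3*x^4 + 2*x^2 - 3*y

(a) The degree is 4 — a generic line meets the curve in up to 4 points.
(b) Symmetries: mirror symmetry x ↦ −x ⇒ only even powers of x.
(c) From the visible intercepts: one y-axis crossing is at y = 0; one x-axis crossing is at x = 0.
(d) Matching integer coefficients to the picture gives p.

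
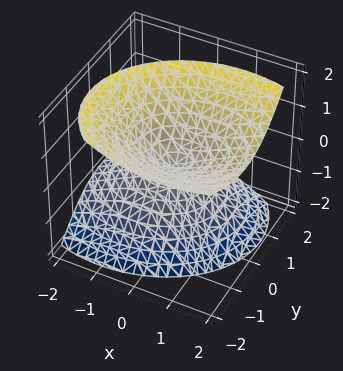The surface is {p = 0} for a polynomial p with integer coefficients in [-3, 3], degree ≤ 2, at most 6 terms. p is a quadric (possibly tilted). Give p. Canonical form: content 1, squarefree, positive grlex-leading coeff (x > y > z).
2*x^2 - 2*x*z + 3*y^2 + 2*y*z - 3*z^2

1. The picture has 2 separate pieces. Treating them together as one polynomial.
2. Degree: the shape is more complex than any degree-1 surface, so deg p = 2.
3. Checking where it meets the axes: it meets the x-axis at x = 0 (among the integer gridlines); it crosses the y-axis at the gridline y = 0.
4. Putting this together gives p.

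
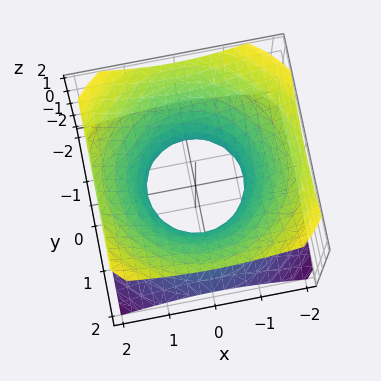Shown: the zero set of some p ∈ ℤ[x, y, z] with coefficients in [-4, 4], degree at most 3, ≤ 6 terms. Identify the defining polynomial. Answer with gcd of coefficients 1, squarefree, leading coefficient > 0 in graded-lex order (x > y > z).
1. deg p = 2. An hourglass — one-sheet hyperboloid; a quadric.
2. Symmetries: rotational symmetry about the z-axis ⇒ p depends on x, y only through x² + y²; the z ↦ −z reflection is a symmetry, so z appears only in even powers.
3. From the visible intercepts: no z-intercept at any integer in the box; a circular section at z = -1 has radius between 1 and 2; the y-axis gridline crossings are at y ∈ {-1, 1}; among the integer gridlines, it crosses the x-axis at x ∈ {-1, 1}.
4. Matching integer coefficients to the picture gives p.

2*x^2 + 2*y^2 - 3*z^2 - 2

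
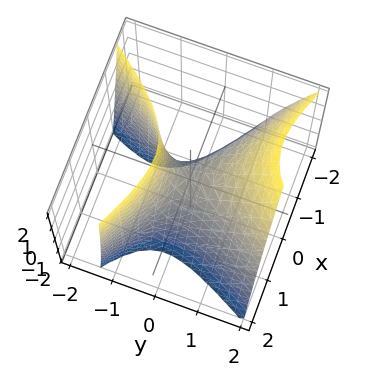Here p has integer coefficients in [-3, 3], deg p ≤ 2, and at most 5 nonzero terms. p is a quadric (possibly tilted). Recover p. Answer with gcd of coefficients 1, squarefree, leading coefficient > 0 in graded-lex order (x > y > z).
(a) deg p = 2.
(b) Observable constraints: it meets the x-axis at x = 0 (among the integer gridlines); it crosses the z-axis at the gridline z = 0; it meets the y-axis at y = 0 (among the integer gridlines).
(c) Matching integer coefficients to the picture gives p.

3*x^2 + 3*x*y - 3*y^2 + 2*y*z + 2*z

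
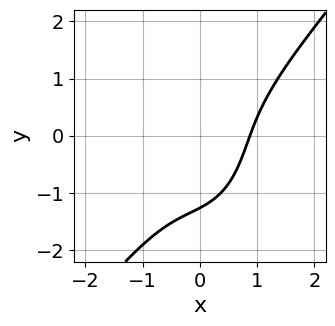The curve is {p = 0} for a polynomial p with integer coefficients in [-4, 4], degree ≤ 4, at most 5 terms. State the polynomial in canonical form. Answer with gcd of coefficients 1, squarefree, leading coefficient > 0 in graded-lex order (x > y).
3*x^3 - x^2*y - y^3 - 2*x*y - 2

1. Degree: a generic line meets the curve in up to 3 points, so deg p = 3.
2. Solving for integer coefficients yields p as stated.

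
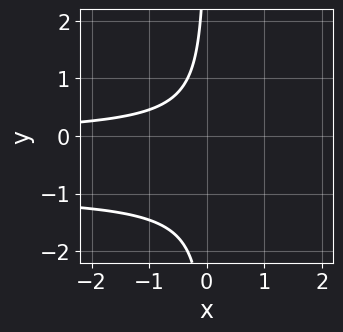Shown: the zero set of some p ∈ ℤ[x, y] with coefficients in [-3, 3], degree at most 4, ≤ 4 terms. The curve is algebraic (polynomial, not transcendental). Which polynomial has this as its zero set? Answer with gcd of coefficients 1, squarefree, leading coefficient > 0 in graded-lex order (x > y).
3*x*y^2 + 3*x*y + 2

First, the degree is 3 — no degree-2 curve has this shape.
Next, checking where it meets the axes: no x-intercept at any integer in the box; no y-intercept at any integer in the box.
Finally, together with the visible shape, these determine p as stated.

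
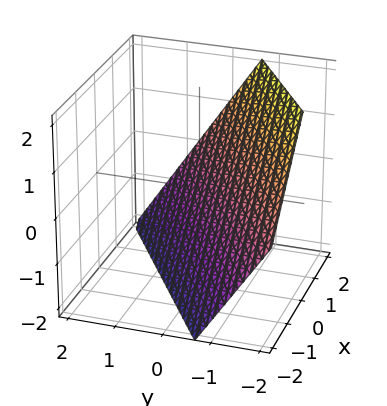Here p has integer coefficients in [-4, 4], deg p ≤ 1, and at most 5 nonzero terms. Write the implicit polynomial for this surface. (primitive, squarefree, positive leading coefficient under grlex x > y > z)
2*x - 3*y - 2*z - 2

The degree is 1 — every cross-section is a straight line — this is a plane.
Observable constraints: it crosses the z-axis at the gridline z = -1; one x-axis crossing is at x = 1.
Fitting integer coefficients to these (and the overall shape) gives p.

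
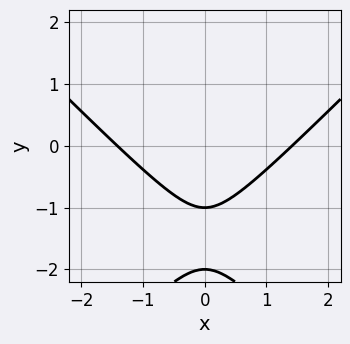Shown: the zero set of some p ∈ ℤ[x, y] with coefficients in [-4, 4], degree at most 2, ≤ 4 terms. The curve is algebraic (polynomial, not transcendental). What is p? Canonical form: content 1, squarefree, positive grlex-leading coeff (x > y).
x^2 - y^2 - 3*y - 2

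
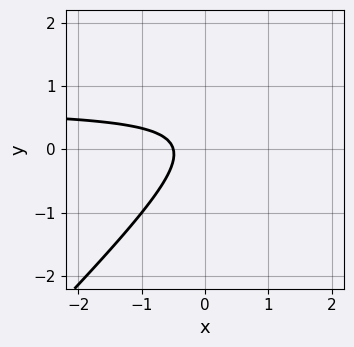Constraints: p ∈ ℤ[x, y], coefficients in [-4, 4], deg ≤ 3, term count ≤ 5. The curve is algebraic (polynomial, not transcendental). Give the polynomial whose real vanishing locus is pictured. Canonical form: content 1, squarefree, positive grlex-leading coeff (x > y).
3*x*y - 3*y^2 - 2*x + y - 1

The degree is 2 — the shape is more complex than any degree-1 curve.
Against the integer gridlines: the curve avoids every integer y-axis point in the box.
Fitting integer coefficients to these (and the overall shape) gives p.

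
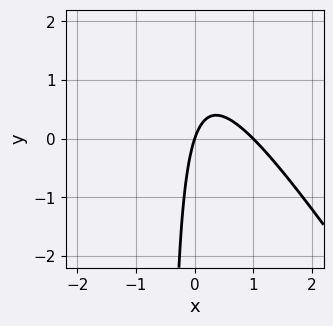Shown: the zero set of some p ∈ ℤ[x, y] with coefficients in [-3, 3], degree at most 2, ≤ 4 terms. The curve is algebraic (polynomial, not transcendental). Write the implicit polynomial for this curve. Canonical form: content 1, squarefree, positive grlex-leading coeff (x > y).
(a) Degree: the shape is more complex than any degree-1 curve, so deg p = 2.
(b) From the visible intercepts: among the integer gridlines, it crosses the x-axis at x ∈ {0, 1}; it crosses the y-axis at the gridline y = 0.
(c) Together with the visible shape, these determine p as stated.

3*x^2 + 2*x*y - 3*x + y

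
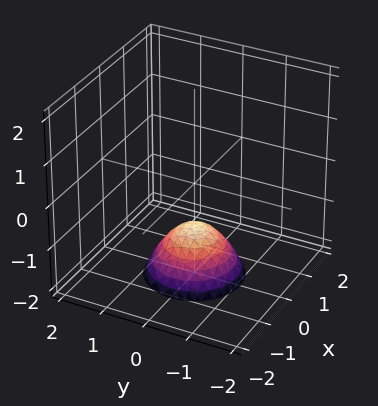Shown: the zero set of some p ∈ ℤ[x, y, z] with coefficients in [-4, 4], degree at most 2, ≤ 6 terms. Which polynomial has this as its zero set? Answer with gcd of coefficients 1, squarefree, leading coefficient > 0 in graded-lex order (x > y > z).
x^2 + y^2 + z + 1

The degree is 2 — the shape is more complex than any degree-1 surface.
Symmetry: the surface is invariant under rotation about z: p = q(x² + y², z).
From the axis intercepts and sections: the surface avoids every integer y-axis point in the box; the surface avoids every integer x-axis point in the box; a circular section at z = -2 has radius exactly 1; it meets the z-axis at z = -1 (among the integer gridlines).
Solving for integer coefficients yields p as stated.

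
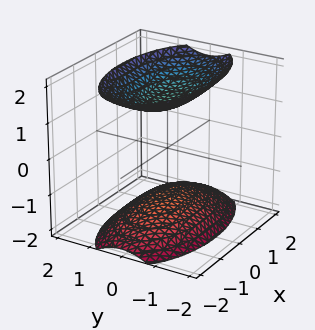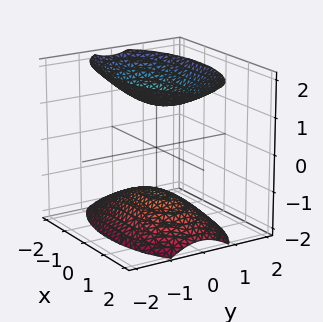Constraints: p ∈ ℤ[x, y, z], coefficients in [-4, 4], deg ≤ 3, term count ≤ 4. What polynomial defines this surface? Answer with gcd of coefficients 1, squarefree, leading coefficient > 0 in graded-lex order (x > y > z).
(a) The picture has 2 separate pieces. They look like related sheets of one shape, so recover p as a whole.
(b) Degree: two sheets facing apart; a quadric, so deg p = 2.
(c) Symmetries: mirror symmetry y ↦ −y ⇒ only even powers of y; mirror symmetry z ↦ −z ⇒ only even powers of z; it's symmetric under x → −x, forcing even powers of x.
(d) From the axis intercepts and sections: the surface avoids every integer y-axis point in the box; no x-intercept at any integer in the box.
(e) The integer polynomial consistent with all of this is the stated p.

x^2 + 3*y^2 - 2*z^2 + 3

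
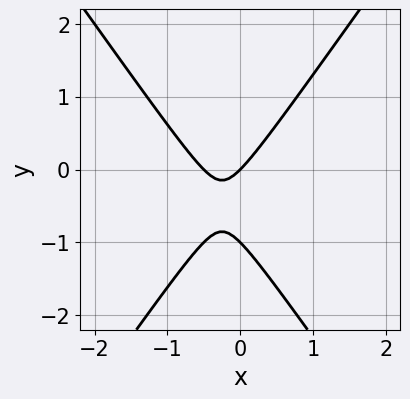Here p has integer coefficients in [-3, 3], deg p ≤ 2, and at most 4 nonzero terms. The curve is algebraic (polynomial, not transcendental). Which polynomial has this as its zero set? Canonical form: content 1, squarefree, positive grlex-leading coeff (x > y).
2*x^2 - y^2 + x - y

Degree: the shape is more complex than any degree-1 curve, so deg p = 2.
Observable constraints: it meets the x-axis at x = 0 (among the integer gridlines); the y-axis gridline crossings are at y ∈ {-1, 0}.
Matching integer coefficients to the picture gives p.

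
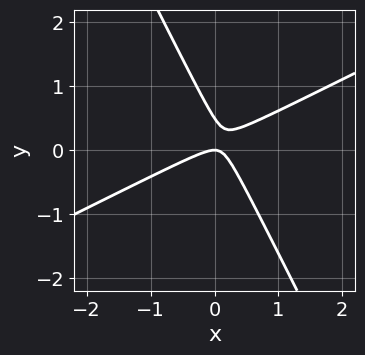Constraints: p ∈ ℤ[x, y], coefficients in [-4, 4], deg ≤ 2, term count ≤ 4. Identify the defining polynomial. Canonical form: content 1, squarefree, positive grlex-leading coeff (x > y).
2*x^2 - 3*x*y - 2*y^2 + y

First, degree: a generic line meets the curve in up to 2 points, so deg p = 2.
Next, reading off the gridlines: it crosses the x-axis at the gridline x = 0; it crosses the y-axis at the gridline y = 0.
Finally, together with the visible shape, these determine p as stated.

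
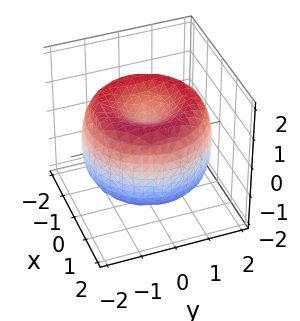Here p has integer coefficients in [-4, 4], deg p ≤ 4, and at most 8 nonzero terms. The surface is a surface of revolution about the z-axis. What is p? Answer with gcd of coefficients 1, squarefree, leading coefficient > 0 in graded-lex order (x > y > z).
x^4 + 2*x^2*y^2 + y^4 - 3*x^2 - 3*y^2 + 2*z^2 - 1

deg p = 4. The shape is more complex than any degree-3 surface.
Symmetries: rotational symmetry about the z-axis ⇒ p depends on x, y only through x² + y².
Checking where it meets the axes: a circular section at z = -1 has radius between 0 and 1.
Solving for integer coefficients yields p as stated.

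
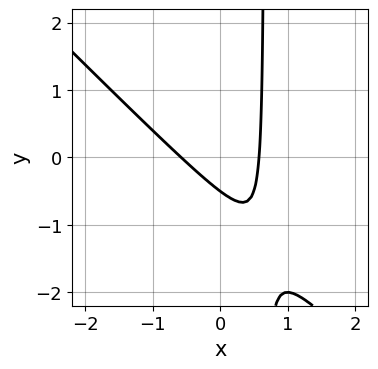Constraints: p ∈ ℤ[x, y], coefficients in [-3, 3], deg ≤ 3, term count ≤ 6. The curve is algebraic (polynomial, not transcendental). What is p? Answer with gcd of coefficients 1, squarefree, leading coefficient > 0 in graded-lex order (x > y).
(a) The degree is 2 — no degree-1 curve has this shape.
(b) Matching integer coefficients to the picture gives p.

3*x^2 + 3*x*y - 2*y - 1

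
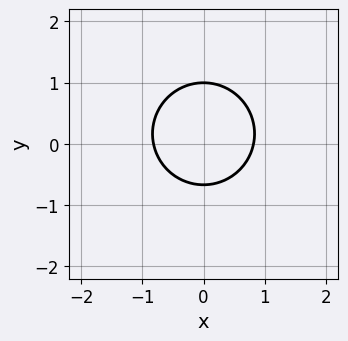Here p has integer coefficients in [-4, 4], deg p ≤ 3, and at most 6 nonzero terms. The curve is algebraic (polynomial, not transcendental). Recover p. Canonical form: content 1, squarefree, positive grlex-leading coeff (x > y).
3*x^2 + 3*y^2 - y - 2

1. Degree: a generic line meets the curve in up to 2 points, so deg p = 2.
2. Symmetries: the x ↦ −x reflection is a symmetry, so x appears only in even powers.
3. Observable constraints: it meets the y-axis at y = 1 (among the integer gridlines).
4. These observations pin down the coefficients.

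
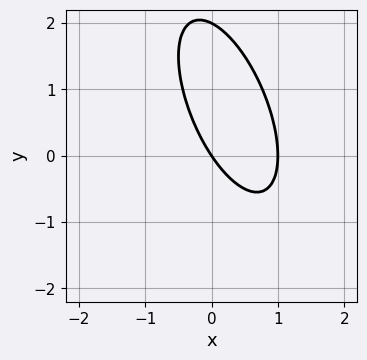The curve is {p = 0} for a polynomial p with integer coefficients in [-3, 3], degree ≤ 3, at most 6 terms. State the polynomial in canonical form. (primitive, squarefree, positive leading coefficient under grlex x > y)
Degree: a generic line meets the curve in up to 2 points, so deg p = 2.
From the visible intercepts: the y-axis gridline crossings are at y ∈ {0, 2}; among the integer gridlines, it crosses the x-axis at x ∈ {0, 1}.
Assembling these constraints gives the stated polynomial.

3*x^2 + 2*x*y + y^2 - 3*x - 2*y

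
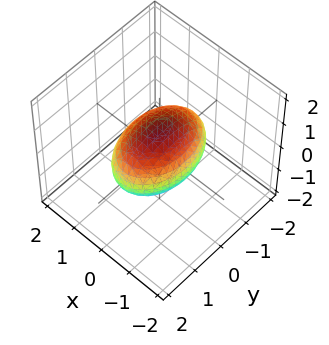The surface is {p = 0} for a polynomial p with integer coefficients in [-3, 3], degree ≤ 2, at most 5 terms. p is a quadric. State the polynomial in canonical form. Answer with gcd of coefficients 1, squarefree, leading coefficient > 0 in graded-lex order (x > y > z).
2*x^2 + y^2 + 2*z^2 - 2

First, degree: bounded and convex; a quadric, so deg p = 2.
Then, symmetries: the z ↦ −z reflection is a symmetry, so z appears only in even powers; mirror symmetry x ↦ −x ⇒ only even powers of x; the y ↦ −y reflection is a symmetry, so y appears only in even powers.
Then, from the visible intercepts: among the integer gridlines, it crosses the z-axis at z ∈ {-1, 1}; the x-axis gridline crossings are at x ∈ {-1, 1}.
Finally, solving for integer coefficients yields p as stated.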